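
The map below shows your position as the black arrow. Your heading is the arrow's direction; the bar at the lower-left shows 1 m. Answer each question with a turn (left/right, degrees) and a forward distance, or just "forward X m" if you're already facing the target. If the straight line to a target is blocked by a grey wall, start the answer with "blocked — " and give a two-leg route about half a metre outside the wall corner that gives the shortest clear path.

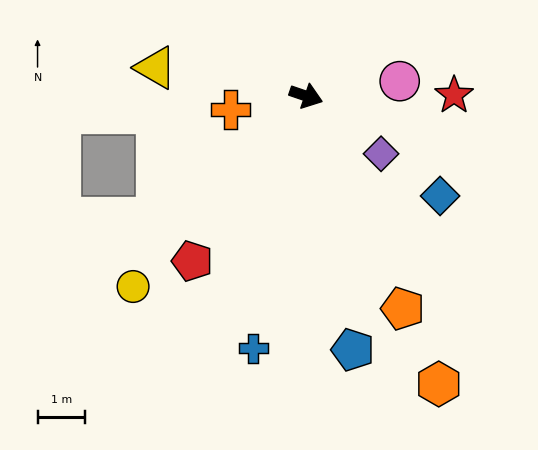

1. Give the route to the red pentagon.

turn right 106°, forward 4.2 m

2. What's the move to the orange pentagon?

turn right 47°, forward 4.9 m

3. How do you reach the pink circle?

turn left 28°, forward 2.0 m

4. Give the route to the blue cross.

turn right 83°, forward 5.4 m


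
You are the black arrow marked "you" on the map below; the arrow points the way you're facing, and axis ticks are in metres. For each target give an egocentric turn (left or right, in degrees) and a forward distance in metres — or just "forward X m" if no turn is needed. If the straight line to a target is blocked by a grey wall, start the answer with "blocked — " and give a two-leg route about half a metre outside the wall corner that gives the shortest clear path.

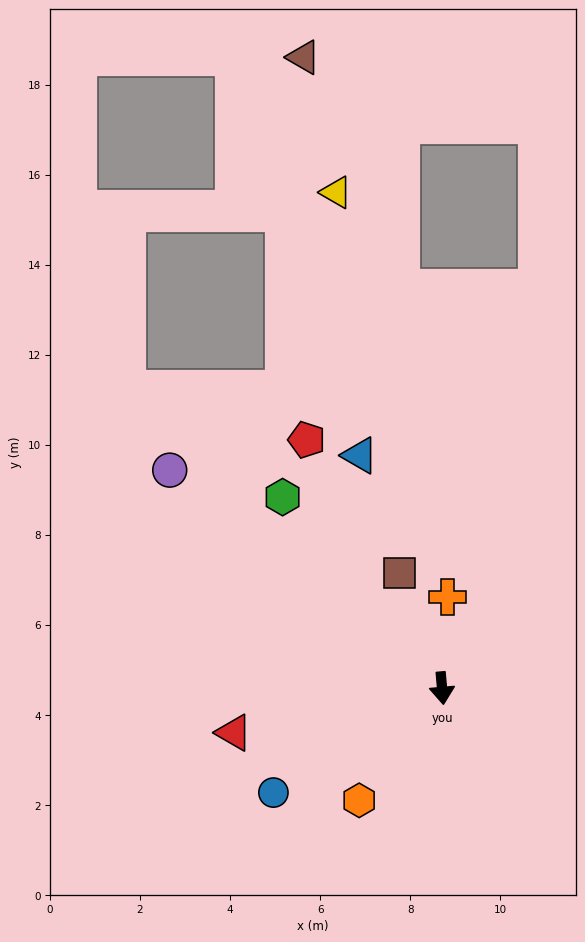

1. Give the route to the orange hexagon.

turn right 41°, forward 3.1 m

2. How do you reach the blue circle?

turn right 63°, forward 4.4 m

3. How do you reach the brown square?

turn right 165°, forward 2.7 m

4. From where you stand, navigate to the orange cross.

turn left 172°, forward 2.0 m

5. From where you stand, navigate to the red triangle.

turn right 83°, forward 4.7 m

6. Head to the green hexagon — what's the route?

turn right 145°, forward 5.5 m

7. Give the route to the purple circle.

turn right 134°, forward 7.7 m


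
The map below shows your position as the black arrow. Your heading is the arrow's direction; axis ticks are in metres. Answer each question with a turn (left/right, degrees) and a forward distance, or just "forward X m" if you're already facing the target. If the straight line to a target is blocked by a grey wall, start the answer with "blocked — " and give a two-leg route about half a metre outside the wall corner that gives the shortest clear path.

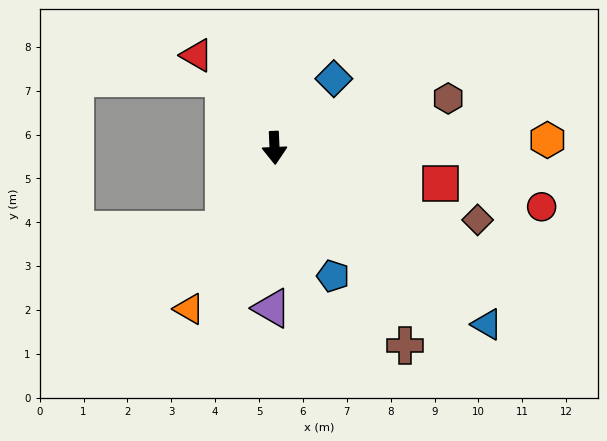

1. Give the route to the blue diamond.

turn left 137°, forward 2.1 m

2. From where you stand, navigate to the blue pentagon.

turn left 22°, forward 3.2 m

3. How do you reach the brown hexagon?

turn left 103°, forward 4.1 m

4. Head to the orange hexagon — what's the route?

turn left 89°, forward 6.2 m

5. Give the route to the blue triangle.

turn left 48°, forward 6.3 m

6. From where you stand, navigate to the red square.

turn left 75°, forward 3.9 m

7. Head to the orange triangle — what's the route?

turn right 30°, forward 4.2 m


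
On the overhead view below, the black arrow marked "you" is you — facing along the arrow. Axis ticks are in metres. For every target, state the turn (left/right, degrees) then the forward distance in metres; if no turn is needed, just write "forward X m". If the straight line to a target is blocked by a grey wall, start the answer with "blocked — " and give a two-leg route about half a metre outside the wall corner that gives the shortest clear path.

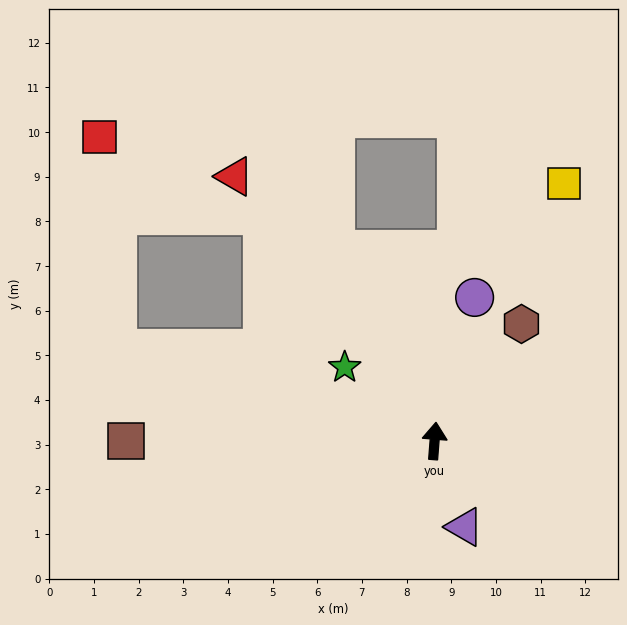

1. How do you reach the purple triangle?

turn right 156°, forward 2.0 m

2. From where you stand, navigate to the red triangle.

turn left 42°, forward 7.4 m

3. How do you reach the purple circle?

turn right 11°, forward 3.3 m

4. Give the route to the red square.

blocked — turn left 78°, forward 7.4 m, then turn right 69°, forward 4.7 m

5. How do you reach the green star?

turn left 55°, forward 2.6 m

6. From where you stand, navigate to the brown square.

turn left 94°, forward 6.9 m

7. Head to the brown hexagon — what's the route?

turn right 32°, forward 3.3 m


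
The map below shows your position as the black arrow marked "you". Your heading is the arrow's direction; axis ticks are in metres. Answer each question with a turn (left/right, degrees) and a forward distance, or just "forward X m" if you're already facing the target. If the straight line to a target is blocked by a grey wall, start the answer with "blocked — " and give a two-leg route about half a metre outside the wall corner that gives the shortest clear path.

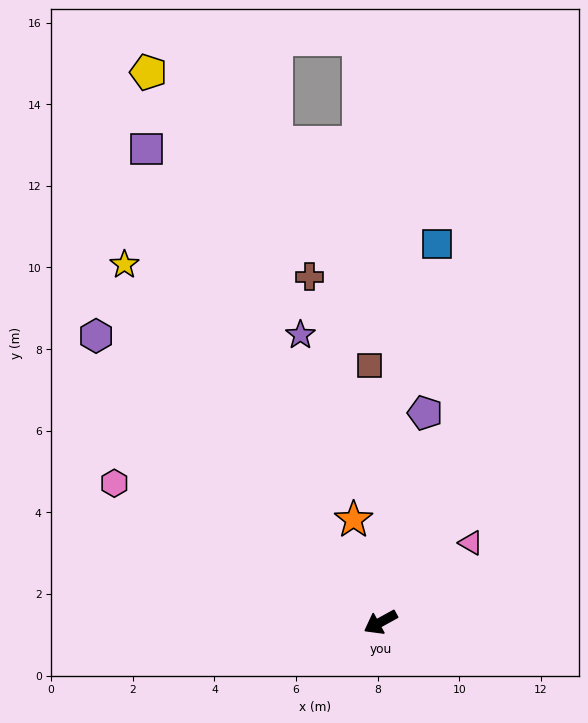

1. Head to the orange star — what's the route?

turn right 104°, forward 2.6 m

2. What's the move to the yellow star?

turn right 83°, forward 10.8 m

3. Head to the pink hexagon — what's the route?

turn right 56°, forward 7.4 m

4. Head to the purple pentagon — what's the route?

turn right 131°, forward 5.2 m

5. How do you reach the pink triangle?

turn right 167°, forward 2.9 m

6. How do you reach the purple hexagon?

turn right 74°, forward 9.9 m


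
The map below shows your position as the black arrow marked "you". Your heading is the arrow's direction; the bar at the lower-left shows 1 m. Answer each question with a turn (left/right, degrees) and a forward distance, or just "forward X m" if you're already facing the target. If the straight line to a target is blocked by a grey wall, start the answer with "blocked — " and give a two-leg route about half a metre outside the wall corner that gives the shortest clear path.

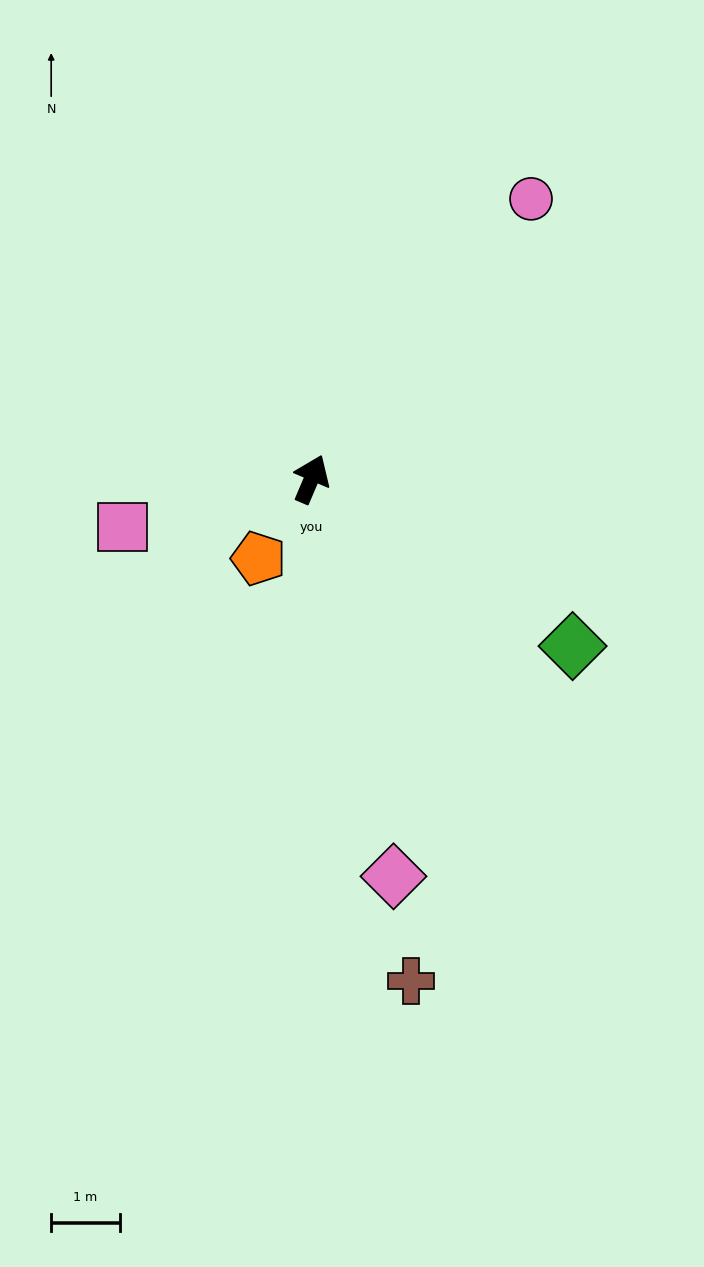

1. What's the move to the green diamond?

turn right 100°, forward 4.5 m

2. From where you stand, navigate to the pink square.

turn left 127°, forward 2.8 m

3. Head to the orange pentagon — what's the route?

turn left 169°, forward 1.4 m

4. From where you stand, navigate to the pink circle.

turn right 15°, forward 5.2 m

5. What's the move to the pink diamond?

turn right 145°, forward 5.9 m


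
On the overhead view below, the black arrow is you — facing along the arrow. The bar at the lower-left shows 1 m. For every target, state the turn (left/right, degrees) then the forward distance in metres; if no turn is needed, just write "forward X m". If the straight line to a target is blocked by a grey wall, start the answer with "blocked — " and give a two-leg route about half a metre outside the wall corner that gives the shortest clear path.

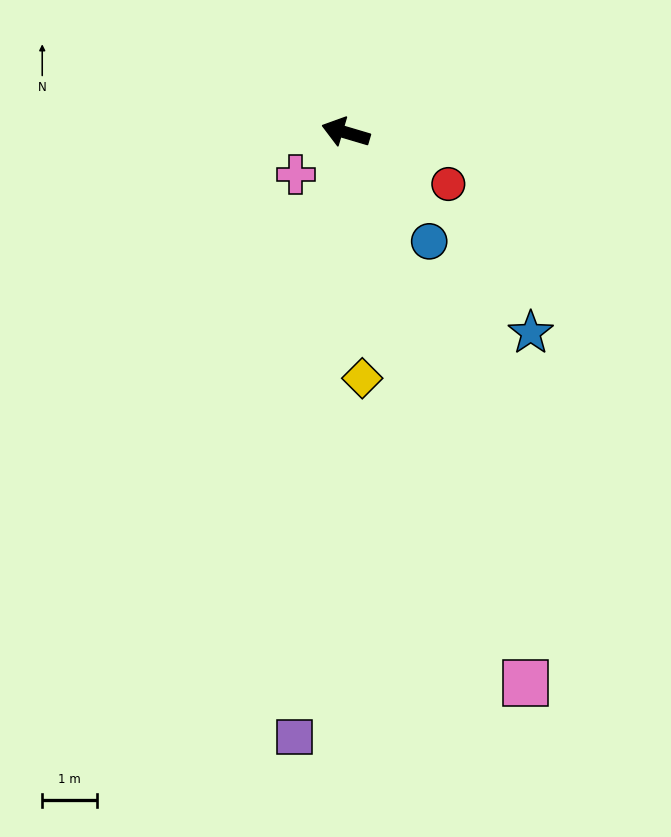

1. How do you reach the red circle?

turn left 170°, forward 2.1 m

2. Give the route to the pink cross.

turn left 56°, forward 1.2 m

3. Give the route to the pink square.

turn left 125°, forward 10.6 m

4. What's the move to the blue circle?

turn left 144°, forward 2.5 m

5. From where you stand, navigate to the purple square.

turn left 102°, forward 11.1 m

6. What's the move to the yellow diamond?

turn left 110°, forward 4.5 m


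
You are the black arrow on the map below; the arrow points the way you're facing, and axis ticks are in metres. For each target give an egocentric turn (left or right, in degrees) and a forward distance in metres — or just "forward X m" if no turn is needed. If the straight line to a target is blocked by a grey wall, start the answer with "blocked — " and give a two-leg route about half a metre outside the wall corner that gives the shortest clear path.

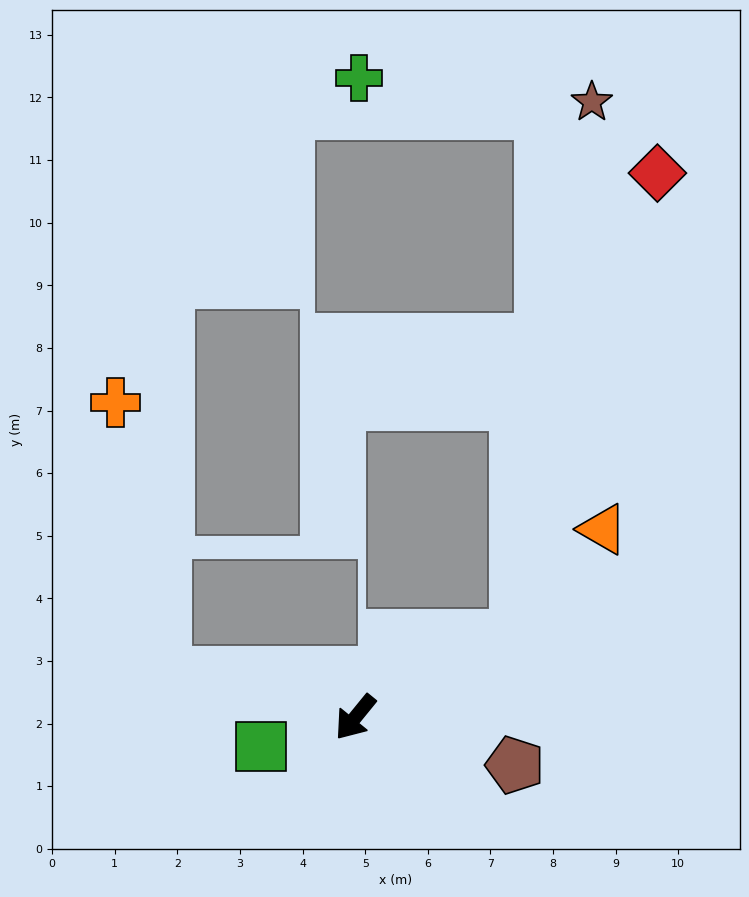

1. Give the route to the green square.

turn right 34°, forward 1.6 m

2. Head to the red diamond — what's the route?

blocked — turn left 156°, forward 2.9 m, then turn left 46°, forward 7.7 m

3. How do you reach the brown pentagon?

turn left 113°, forward 2.7 m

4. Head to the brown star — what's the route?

blocked — turn left 156°, forward 2.9 m, then turn left 55°, forward 8.6 m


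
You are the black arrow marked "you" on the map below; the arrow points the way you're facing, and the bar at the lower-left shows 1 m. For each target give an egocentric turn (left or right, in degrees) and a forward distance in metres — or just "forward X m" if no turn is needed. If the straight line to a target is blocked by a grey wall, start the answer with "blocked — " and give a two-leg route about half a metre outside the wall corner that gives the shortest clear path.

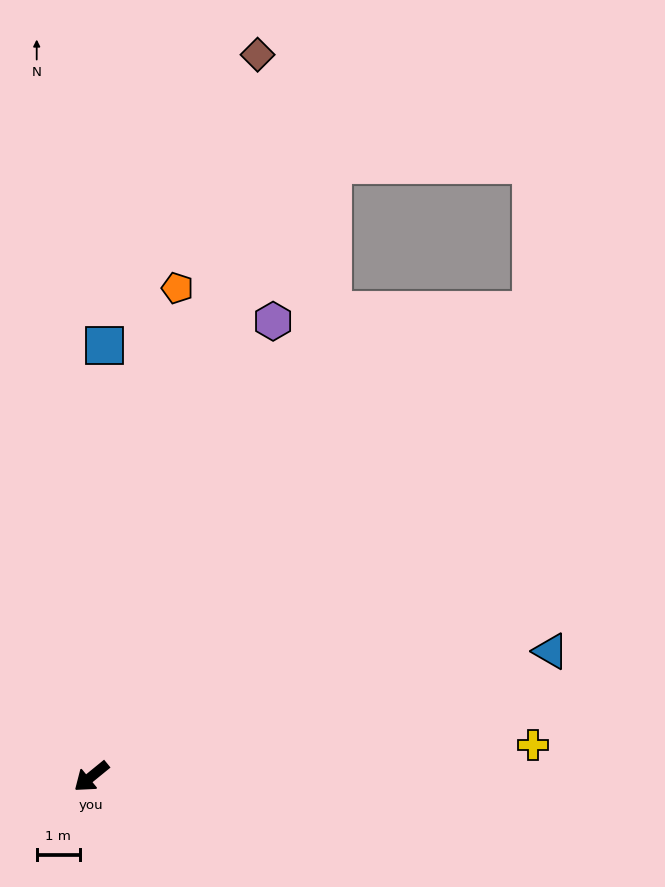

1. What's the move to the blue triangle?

turn left 156°, forward 11.0 m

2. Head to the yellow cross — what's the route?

turn left 145°, forward 10.2 m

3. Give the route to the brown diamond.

turn right 142°, forward 17.1 m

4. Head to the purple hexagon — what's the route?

turn right 151°, forward 11.3 m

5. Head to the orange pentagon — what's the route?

turn right 139°, forward 11.4 m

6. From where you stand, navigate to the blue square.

turn right 131°, forward 9.9 m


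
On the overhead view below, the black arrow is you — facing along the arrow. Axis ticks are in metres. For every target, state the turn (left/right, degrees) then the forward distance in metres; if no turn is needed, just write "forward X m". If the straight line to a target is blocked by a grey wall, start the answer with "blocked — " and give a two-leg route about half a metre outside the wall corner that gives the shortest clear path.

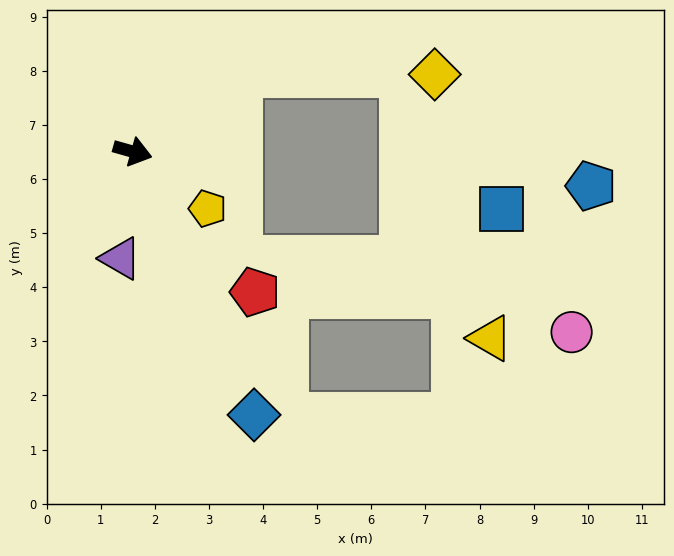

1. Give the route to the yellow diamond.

blocked — turn left 51°, forward 2.4 m, then turn right 35°, forward 3.6 m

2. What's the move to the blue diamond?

turn right 49°, forward 5.4 m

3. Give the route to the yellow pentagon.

turn right 22°, forward 1.7 m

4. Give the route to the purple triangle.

turn right 81°, forward 2.0 m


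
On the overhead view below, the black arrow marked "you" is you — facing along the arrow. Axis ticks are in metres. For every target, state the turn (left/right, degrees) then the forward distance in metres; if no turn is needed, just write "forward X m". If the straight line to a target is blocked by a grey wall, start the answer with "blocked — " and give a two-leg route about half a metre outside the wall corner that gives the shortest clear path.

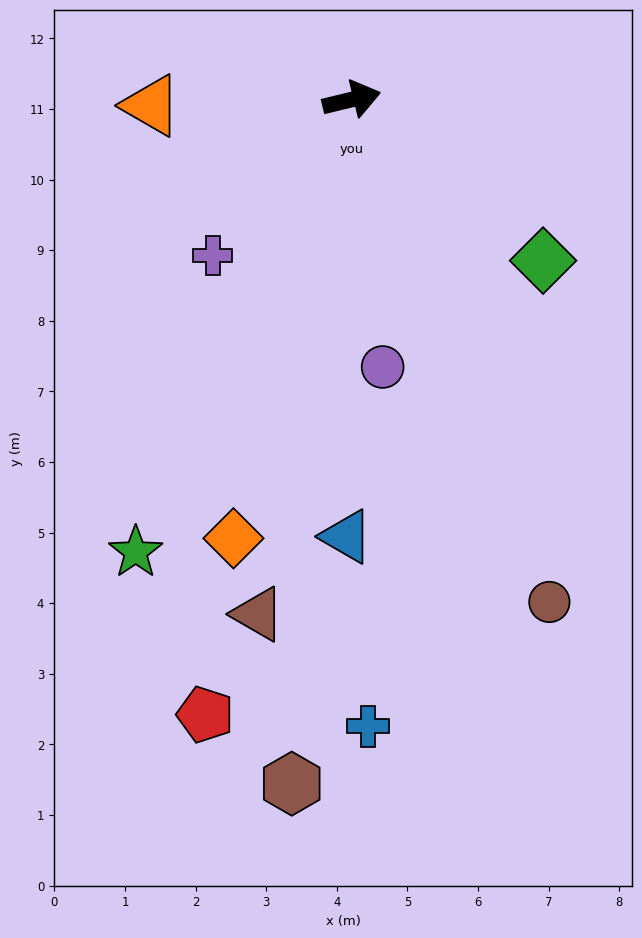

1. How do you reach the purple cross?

turn right 145°, forward 3.0 m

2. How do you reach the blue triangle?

turn right 104°, forward 6.2 m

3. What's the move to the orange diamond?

turn right 119°, forward 6.4 m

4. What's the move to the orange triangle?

turn left 168°, forward 2.8 m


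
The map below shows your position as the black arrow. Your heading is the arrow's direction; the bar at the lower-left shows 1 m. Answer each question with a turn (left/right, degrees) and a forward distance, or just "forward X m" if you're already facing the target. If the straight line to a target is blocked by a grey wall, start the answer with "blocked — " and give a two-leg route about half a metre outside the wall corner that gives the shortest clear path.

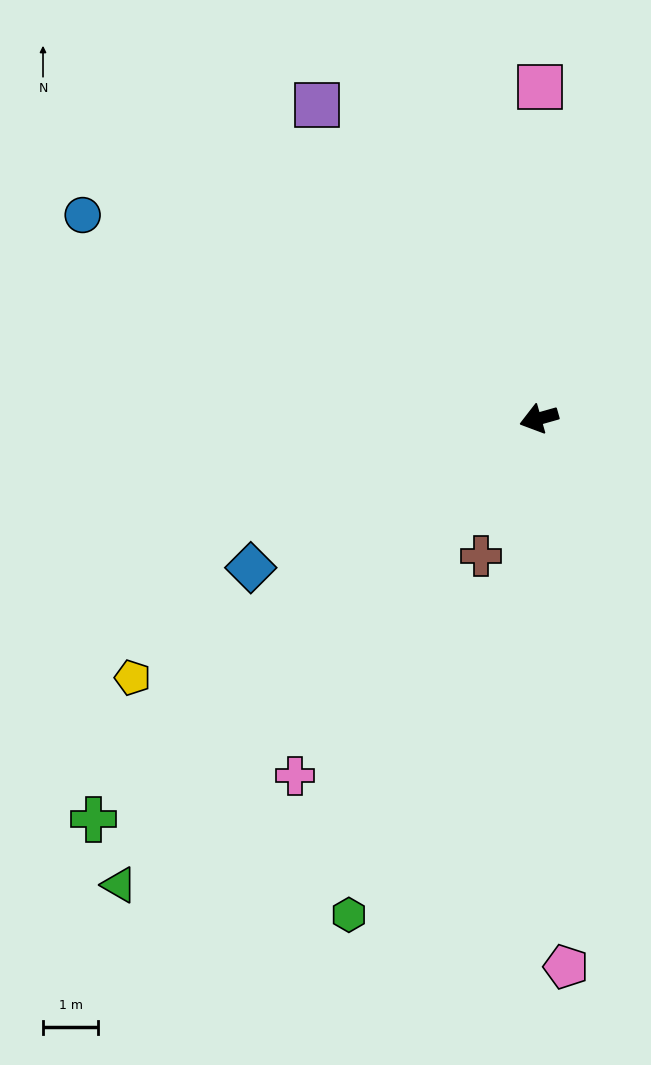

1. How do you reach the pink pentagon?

turn left 77°, forward 10.0 m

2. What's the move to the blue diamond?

turn left 11°, forward 5.9 m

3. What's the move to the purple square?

turn right 71°, forward 7.0 m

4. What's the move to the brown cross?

turn left 51°, forward 2.7 m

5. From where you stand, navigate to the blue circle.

turn right 40°, forward 9.1 m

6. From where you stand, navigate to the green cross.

turn left 26°, forward 10.9 m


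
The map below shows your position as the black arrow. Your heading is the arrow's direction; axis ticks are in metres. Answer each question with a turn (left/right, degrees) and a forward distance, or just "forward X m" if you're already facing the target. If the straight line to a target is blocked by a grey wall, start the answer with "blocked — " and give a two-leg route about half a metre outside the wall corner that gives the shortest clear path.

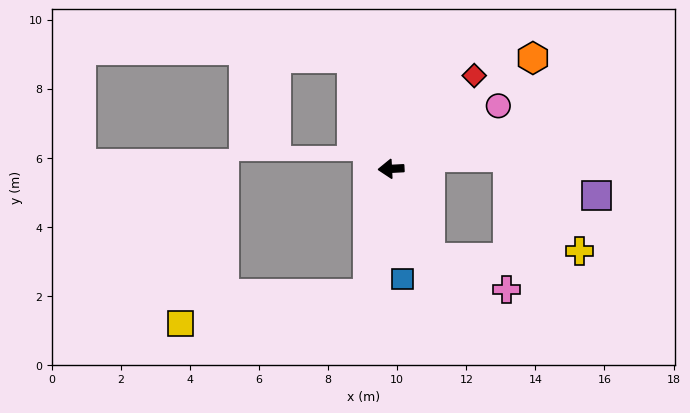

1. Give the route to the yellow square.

blocked — turn left 77°, forward 3.7 m, then turn right 71°, forward 5.5 m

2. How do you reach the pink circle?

turn right 152°, forward 3.6 m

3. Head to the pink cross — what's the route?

blocked — turn left 111°, forward 2.8 m, then turn left 43°, forward 2.4 m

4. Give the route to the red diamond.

turn right 135°, forward 3.6 m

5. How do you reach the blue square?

turn left 93°, forward 3.2 m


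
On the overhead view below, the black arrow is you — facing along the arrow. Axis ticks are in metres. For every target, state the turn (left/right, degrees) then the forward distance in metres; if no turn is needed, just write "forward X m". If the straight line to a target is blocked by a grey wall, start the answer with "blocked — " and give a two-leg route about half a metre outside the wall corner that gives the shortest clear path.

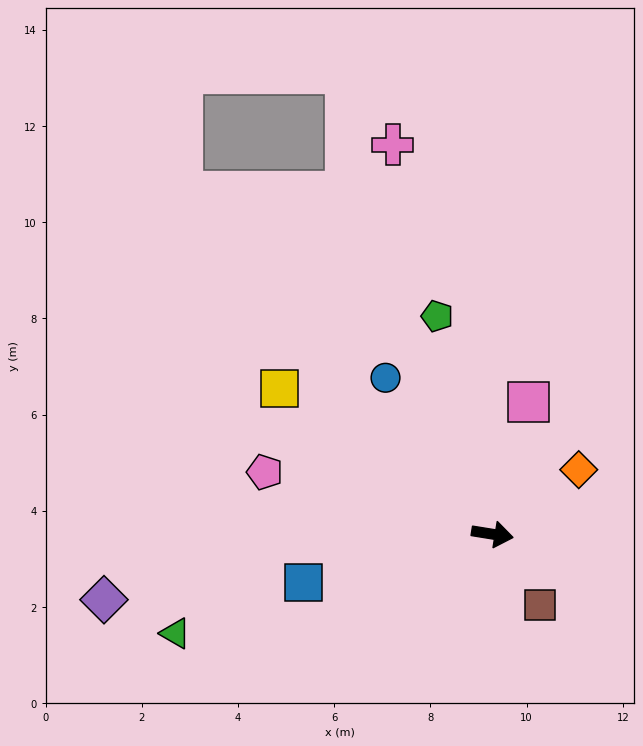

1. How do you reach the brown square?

turn right 47°, forward 1.8 m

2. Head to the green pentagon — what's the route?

turn left 113°, forward 4.7 m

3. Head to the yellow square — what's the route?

turn left 155°, forward 5.4 m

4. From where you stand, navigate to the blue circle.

turn left 134°, forward 3.9 m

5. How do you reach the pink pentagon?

turn left 174°, forward 4.9 m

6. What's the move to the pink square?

turn left 84°, forward 2.8 m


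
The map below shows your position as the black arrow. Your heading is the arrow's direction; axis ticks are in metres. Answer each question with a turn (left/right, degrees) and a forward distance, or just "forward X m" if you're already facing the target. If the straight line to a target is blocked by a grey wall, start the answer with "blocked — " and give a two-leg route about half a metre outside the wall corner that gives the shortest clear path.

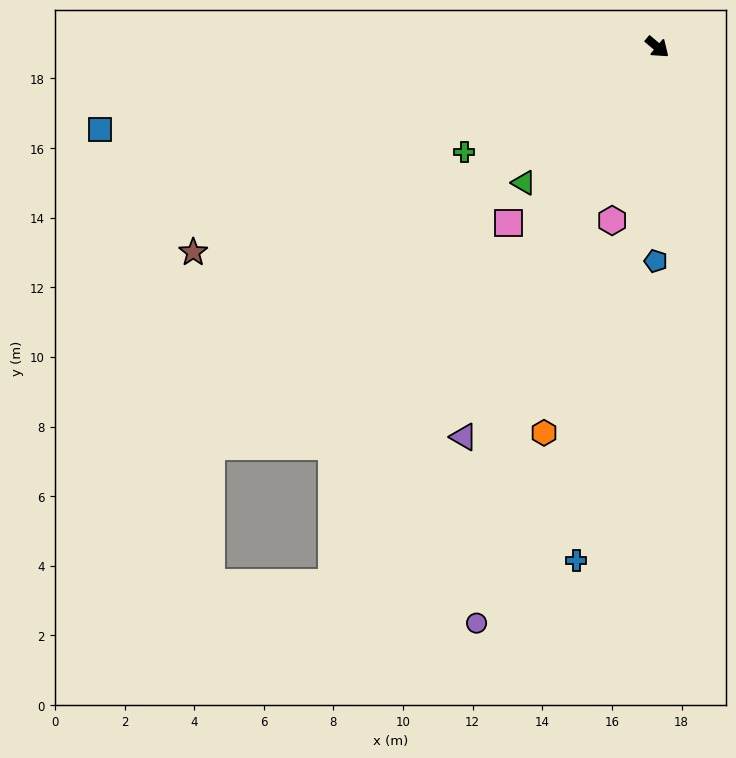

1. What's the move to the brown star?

turn right 116°, forward 14.6 m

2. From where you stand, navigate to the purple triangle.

turn right 76°, forward 12.5 m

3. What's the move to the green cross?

turn right 111°, forward 6.3 m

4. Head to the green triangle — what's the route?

turn right 94°, forward 5.5 m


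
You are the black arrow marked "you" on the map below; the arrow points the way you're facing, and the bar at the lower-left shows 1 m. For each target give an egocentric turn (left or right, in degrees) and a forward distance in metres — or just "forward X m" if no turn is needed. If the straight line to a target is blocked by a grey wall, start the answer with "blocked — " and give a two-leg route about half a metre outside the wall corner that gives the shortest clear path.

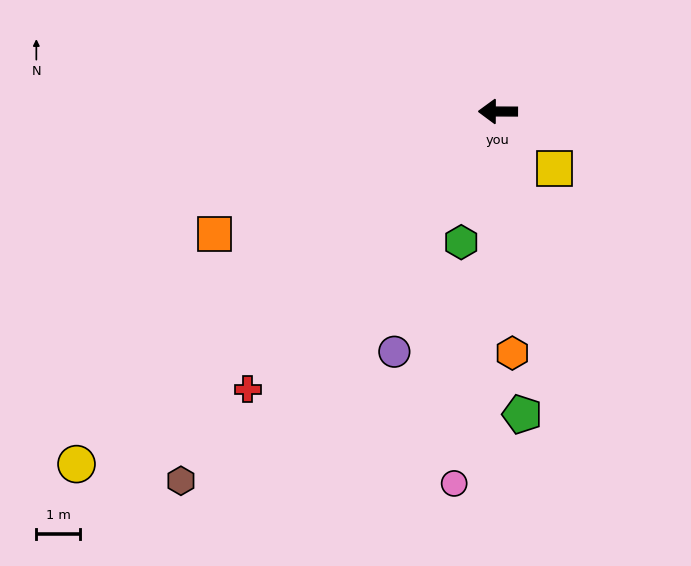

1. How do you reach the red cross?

turn left 48°, forward 8.6 m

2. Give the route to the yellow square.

turn left 135°, forward 1.8 m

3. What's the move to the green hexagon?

turn left 75°, forward 3.1 m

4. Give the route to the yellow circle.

turn left 40°, forward 12.6 m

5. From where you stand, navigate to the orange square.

turn left 24°, forward 7.1 m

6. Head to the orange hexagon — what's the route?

turn left 94°, forward 5.6 m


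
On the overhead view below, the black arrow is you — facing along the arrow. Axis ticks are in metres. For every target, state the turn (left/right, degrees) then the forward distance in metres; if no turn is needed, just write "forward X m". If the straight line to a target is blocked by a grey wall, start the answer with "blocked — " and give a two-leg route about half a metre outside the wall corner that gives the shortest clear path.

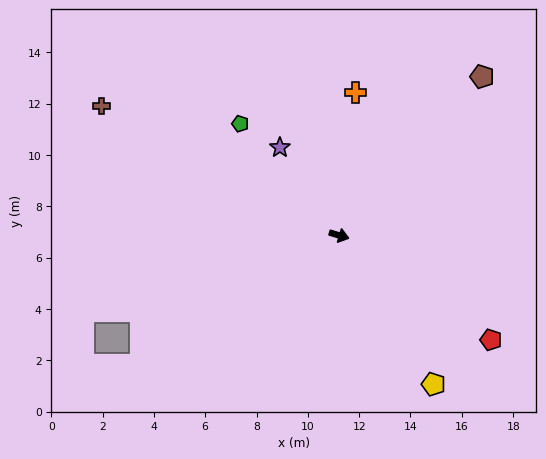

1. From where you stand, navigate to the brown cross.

turn left 168°, forward 10.5 m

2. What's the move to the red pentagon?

turn right 18°, forward 7.2 m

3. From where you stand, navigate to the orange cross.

turn left 100°, forward 5.6 m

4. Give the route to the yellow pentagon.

turn right 41°, forward 6.9 m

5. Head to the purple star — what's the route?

turn left 141°, forward 4.1 m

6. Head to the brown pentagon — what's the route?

turn left 65°, forward 8.3 m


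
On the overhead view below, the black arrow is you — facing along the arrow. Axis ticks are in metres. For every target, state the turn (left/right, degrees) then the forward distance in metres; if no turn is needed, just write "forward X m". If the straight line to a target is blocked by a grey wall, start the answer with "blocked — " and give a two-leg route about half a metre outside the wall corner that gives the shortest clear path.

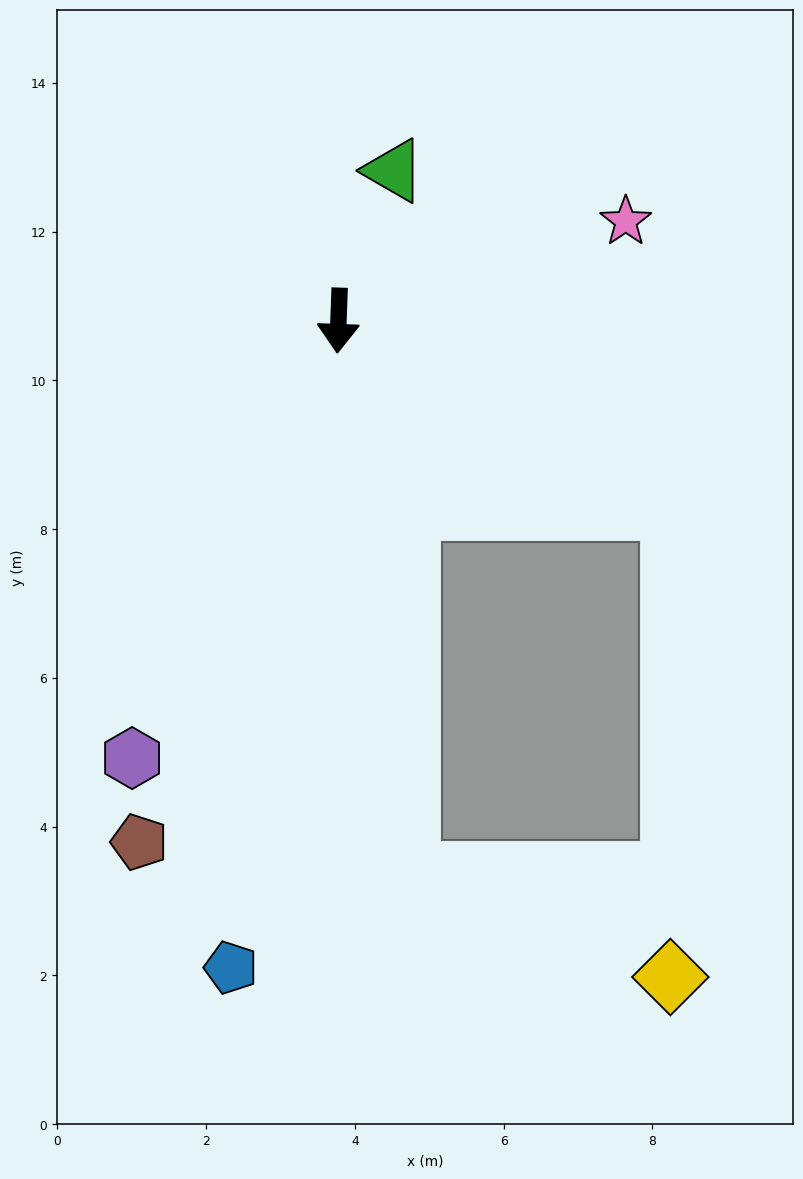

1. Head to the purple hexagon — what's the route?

turn right 23°, forward 6.5 m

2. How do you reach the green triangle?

turn left 162°, forward 2.1 m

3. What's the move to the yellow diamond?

blocked — turn left 9°, forward 7.5 m, then turn left 61°, forward 3.8 m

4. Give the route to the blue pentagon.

turn right 7°, forward 8.8 m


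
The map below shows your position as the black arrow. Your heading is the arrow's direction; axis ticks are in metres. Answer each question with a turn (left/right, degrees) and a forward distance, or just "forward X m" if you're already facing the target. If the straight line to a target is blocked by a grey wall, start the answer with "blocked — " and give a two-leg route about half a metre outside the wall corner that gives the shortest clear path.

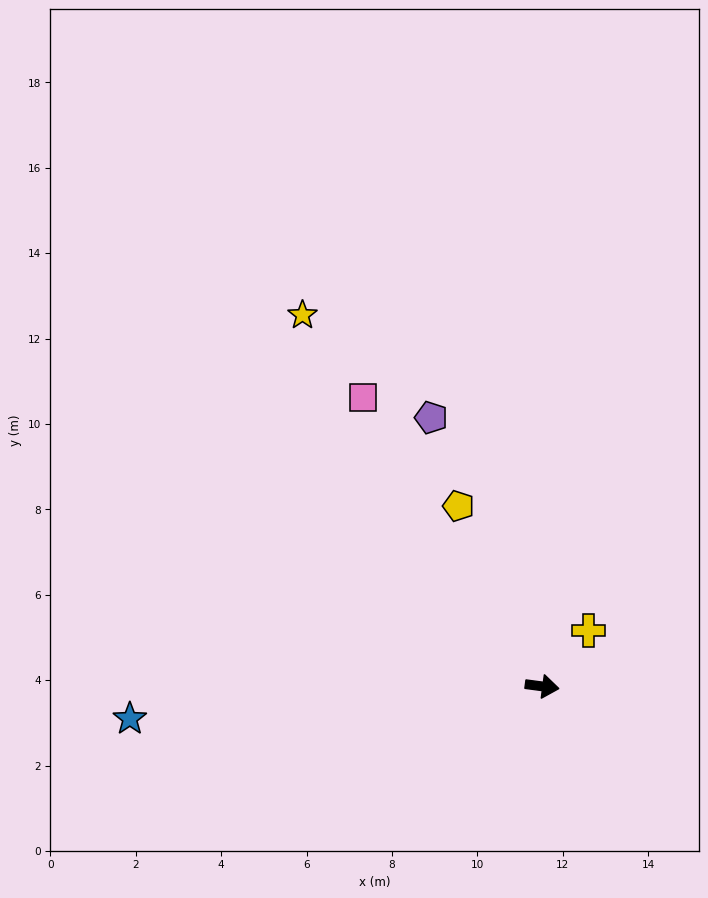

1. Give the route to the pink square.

turn left 129°, forward 8.0 m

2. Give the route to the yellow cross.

turn left 58°, forward 1.7 m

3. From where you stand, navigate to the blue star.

turn right 168°, forward 9.7 m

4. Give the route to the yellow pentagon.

turn left 122°, forward 4.7 m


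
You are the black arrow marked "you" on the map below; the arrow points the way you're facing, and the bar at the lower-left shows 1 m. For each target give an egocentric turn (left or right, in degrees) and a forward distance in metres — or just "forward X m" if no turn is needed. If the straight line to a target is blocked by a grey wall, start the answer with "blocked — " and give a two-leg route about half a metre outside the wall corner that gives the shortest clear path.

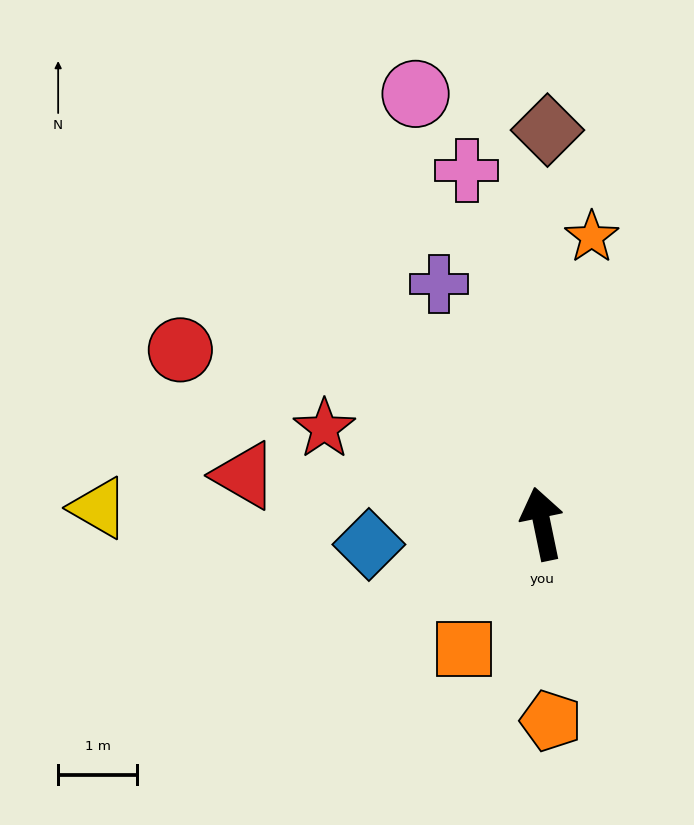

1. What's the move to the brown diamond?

turn right 12°, forward 5.0 m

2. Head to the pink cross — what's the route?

forward 4.6 m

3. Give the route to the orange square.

turn left 136°, forward 1.9 m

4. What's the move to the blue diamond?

turn left 85°, forward 2.2 m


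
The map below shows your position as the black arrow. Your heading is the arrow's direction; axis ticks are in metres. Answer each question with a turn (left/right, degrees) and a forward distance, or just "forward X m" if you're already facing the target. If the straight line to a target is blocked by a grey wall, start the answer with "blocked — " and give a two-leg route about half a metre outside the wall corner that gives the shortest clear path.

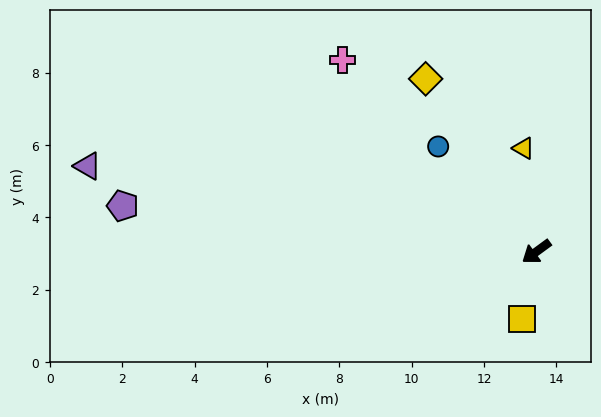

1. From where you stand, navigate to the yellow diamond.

turn right 94°, forward 5.7 m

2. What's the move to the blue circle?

turn right 83°, forward 4.0 m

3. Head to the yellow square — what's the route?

turn left 42°, forward 1.9 m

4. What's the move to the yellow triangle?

turn right 119°, forward 2.9 m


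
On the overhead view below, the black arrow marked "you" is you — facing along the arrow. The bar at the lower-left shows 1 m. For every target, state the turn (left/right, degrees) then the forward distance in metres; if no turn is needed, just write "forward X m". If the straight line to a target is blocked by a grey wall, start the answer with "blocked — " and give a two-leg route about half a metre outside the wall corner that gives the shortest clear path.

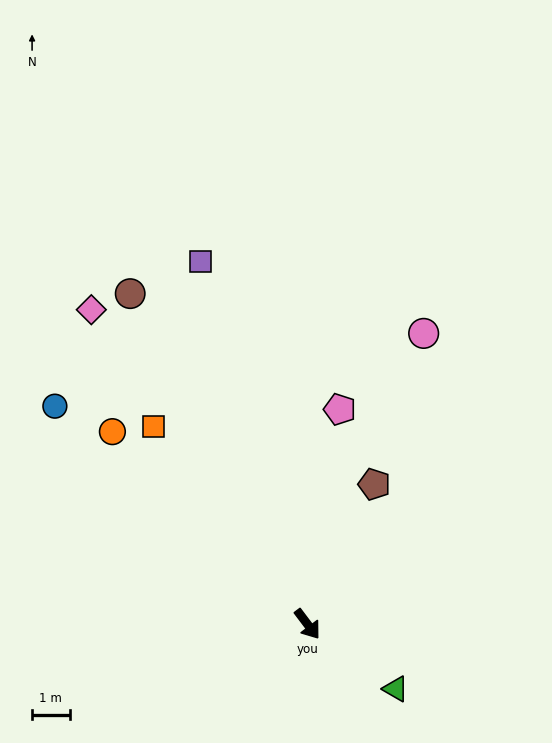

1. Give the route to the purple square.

turn left 159°, forward 10.0 m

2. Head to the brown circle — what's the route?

turn left 171°, forward 10.0 m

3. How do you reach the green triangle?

turn left 17°, forward 2.9 m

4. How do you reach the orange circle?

turn right 172°, forward 7.3 m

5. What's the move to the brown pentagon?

turn left 117°, forward 4.1 m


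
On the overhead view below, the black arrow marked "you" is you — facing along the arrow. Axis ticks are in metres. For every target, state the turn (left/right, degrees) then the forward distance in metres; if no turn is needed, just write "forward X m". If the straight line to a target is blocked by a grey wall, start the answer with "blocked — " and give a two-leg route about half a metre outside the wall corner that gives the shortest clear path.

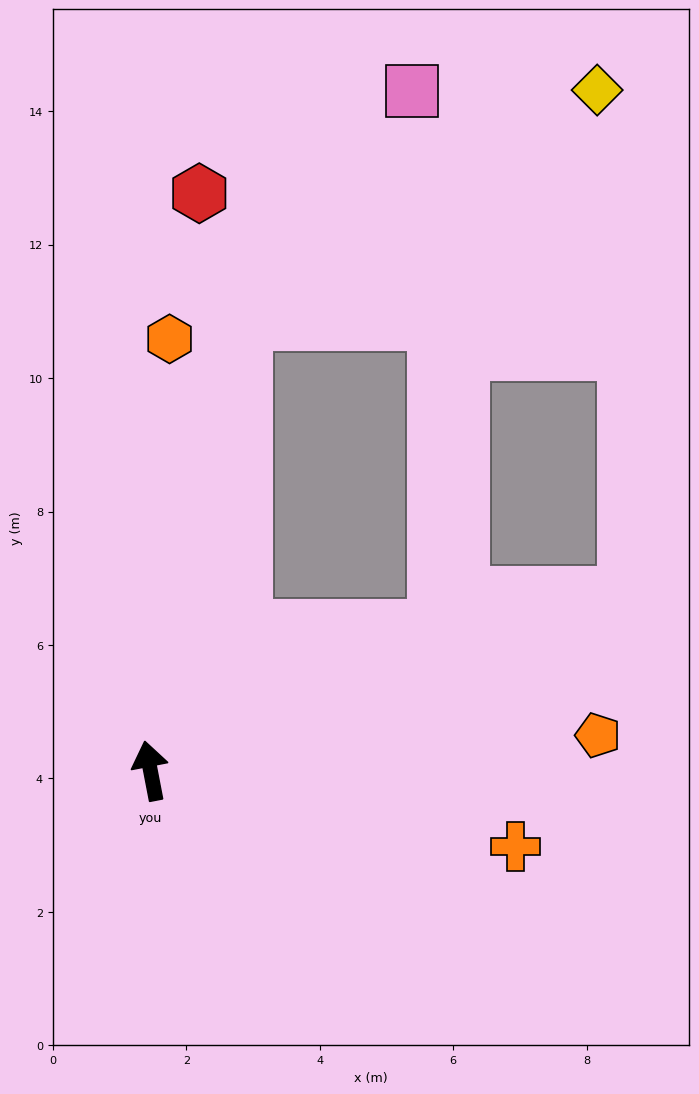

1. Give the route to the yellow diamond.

blocked — turn right 23°, forward 6.9 m, then turn right 45°, forward 6.3 m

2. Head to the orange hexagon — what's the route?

turn right 13°, forward 6.5 m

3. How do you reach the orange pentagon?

turn right 96°, forward 6.7 m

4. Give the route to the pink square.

blocked — turn right 23°, forward 6.9 m, then turn right 24°, forward 4.3 m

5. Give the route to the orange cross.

turn right 113°, forward 5.6 m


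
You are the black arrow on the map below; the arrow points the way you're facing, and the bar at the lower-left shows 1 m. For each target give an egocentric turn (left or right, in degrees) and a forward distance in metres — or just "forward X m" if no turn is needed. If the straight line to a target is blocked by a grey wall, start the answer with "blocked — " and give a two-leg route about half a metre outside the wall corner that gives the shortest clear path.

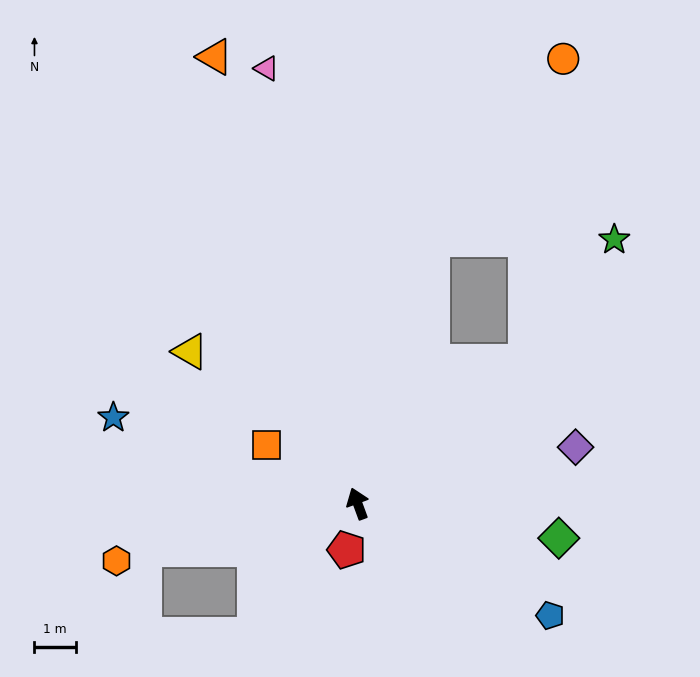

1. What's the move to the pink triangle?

turn right 8°, forward 10.8 m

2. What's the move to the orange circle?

blocked — turn right 36°, forward 6.7 m, then turn right 20°, forward 5.4 m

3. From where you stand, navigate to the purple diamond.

turn right 96°, forward 5.5 m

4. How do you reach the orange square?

turn left 37°, forward 2.6 m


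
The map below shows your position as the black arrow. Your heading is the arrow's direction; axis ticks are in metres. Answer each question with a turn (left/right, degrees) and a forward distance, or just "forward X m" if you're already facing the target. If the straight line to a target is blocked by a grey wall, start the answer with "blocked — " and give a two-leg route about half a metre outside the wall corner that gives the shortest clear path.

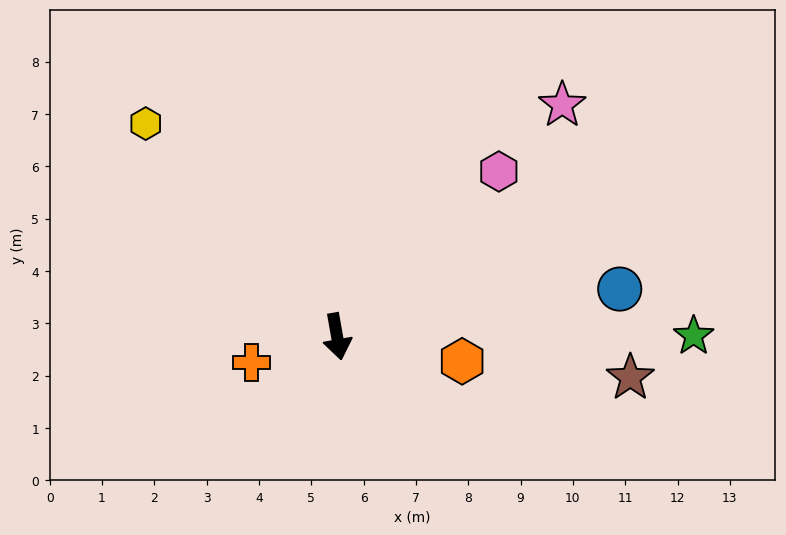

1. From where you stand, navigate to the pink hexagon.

turn left 126°, forward 4.4 m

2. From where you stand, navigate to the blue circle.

turn left 90°, forward 5.5 m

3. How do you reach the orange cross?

turn right 83°, forward 1.7 m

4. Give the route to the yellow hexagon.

turn right 148°, forward 5.5 m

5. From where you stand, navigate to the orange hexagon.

turn left 69°, forward 2.4 m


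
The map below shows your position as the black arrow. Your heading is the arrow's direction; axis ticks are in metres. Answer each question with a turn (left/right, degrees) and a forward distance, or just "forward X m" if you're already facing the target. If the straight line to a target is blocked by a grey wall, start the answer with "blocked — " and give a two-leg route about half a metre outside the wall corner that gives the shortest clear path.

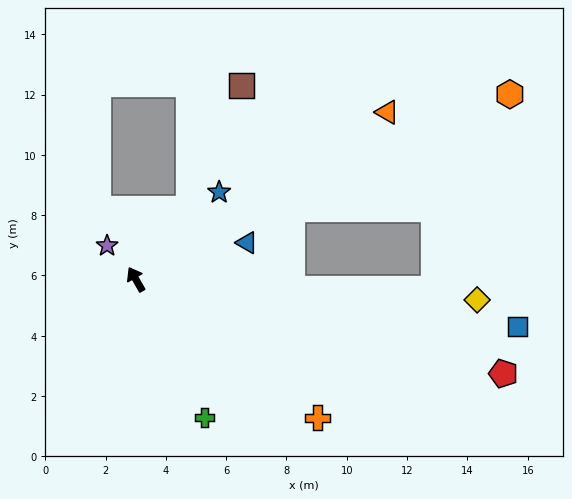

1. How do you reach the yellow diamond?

turn right 123°, forward 11.3 m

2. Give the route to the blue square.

turn right 127°, forward 12.7 m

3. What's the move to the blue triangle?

turn right 102°, forward 3.9 m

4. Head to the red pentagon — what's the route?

turn right 134°, forward 12.6 m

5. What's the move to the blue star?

turn right 74°, forward 4.0 m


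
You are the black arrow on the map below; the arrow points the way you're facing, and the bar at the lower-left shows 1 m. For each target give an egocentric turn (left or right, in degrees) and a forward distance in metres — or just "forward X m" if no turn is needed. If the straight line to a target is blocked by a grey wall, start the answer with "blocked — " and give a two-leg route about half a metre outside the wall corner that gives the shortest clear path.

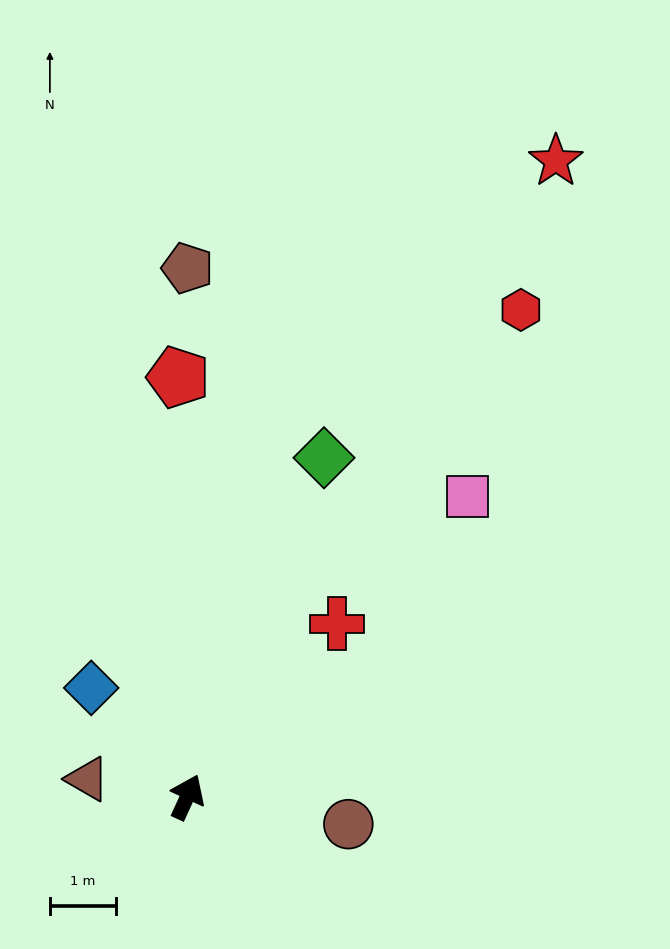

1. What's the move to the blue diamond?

turn left 66°, forward 2.2 m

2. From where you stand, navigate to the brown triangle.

turn left 104°, forward 1.5 m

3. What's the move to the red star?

turn right 6°, forward 11.2 m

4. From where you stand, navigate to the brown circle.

turn right 75°, forward 2.5 m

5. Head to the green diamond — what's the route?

turn left 3°, forward 5.6 m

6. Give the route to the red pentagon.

turn left 26°, forward 6.4 m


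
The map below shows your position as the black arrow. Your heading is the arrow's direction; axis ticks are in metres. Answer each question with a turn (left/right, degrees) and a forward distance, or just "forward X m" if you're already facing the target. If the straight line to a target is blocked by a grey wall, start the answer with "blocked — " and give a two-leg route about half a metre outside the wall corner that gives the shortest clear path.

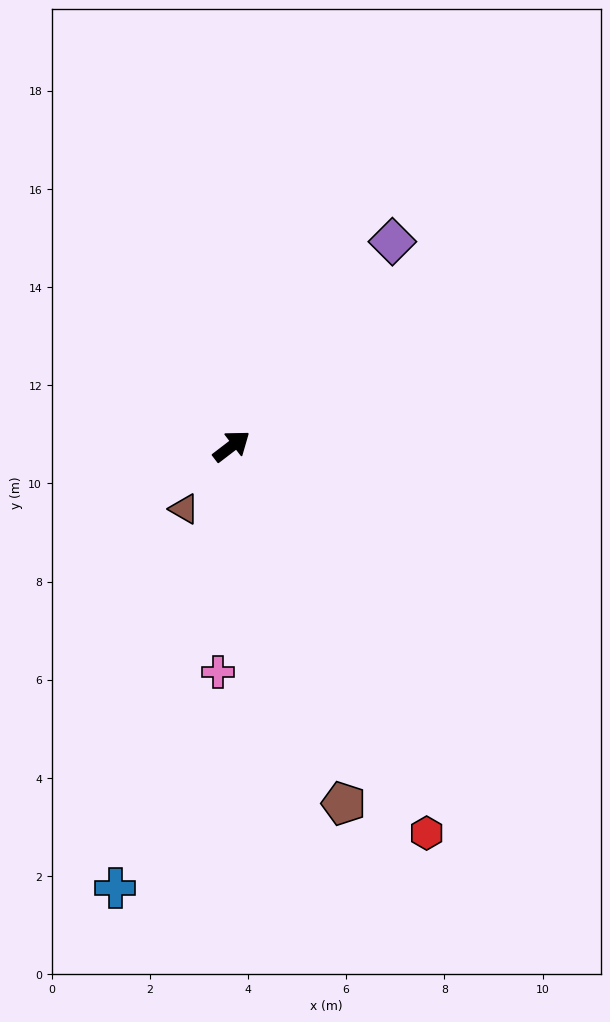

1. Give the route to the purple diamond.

turn left 14°, forward 5.3 m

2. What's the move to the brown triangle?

turn right 165°, forward 1.6 m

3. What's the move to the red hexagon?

turn right 101°, forward 8.8 m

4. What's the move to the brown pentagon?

turn right 110°, forward 7.6 m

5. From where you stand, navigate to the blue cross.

turn right 142°, forward 9.3 m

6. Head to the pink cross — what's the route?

turn right 131°, forward 4.6 m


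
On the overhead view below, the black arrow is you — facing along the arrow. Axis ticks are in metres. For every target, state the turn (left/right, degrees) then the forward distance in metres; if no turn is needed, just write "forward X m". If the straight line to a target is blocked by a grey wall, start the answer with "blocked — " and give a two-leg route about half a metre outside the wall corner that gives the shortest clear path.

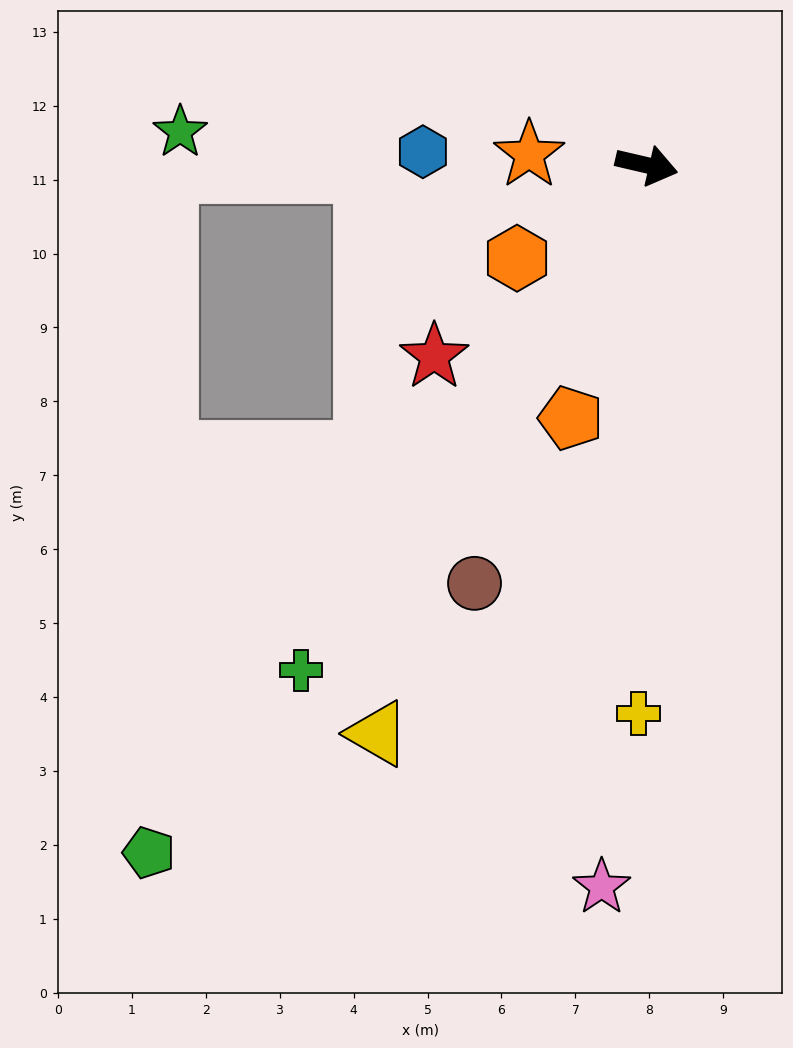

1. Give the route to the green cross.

turn right 111°, forward 8.3 m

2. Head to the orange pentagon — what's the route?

turn right 94°, forward 3.6 m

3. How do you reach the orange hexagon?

turn right 131°, forward 2.2 m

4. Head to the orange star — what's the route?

turn right 172°, forward 1.6 m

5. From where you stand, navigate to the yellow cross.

turn right 78°, forward 7.4 m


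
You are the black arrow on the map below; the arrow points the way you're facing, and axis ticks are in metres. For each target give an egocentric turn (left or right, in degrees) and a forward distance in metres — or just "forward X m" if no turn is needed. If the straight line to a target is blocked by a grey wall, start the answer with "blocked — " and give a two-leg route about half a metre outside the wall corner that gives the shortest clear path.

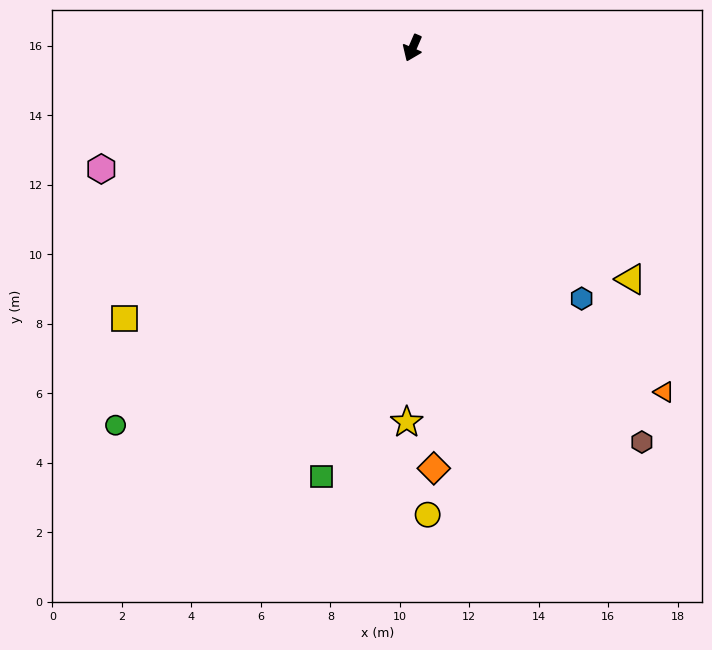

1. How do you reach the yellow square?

turn right 23°, forward 11.4 m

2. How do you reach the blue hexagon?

turn left 57°, forward 8.7 m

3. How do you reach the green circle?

turn right 15°, forward 13.8 m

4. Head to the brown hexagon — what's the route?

turn left 54°, forward 13.1 m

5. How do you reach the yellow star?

turn left 22°, forward 10.8 m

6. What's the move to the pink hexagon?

turn right 45°, forward 9.6 m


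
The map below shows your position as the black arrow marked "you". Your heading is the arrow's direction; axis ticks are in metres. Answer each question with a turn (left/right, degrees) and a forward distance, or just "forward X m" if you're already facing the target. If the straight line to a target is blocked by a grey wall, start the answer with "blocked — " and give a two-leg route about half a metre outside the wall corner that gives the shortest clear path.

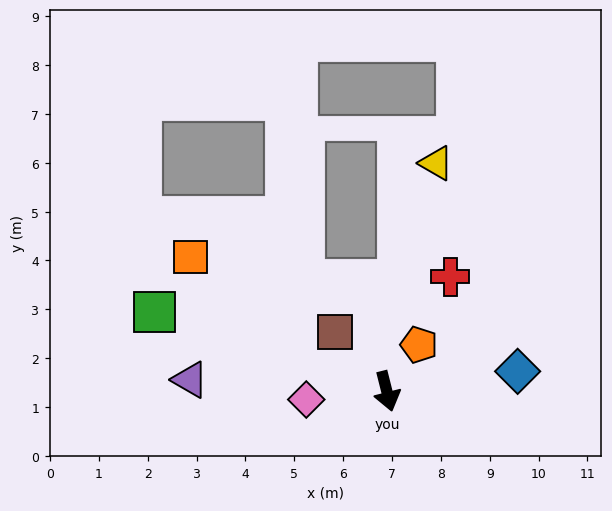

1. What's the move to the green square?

turn right 123°, forward 5.0 m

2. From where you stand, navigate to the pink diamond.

turn right 98°, forward 1.7 m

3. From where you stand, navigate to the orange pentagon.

turn left 131°, forward 1.2 m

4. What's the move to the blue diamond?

turn left 85°, forward 2.7 m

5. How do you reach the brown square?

turn right 153°, forward 1.6 m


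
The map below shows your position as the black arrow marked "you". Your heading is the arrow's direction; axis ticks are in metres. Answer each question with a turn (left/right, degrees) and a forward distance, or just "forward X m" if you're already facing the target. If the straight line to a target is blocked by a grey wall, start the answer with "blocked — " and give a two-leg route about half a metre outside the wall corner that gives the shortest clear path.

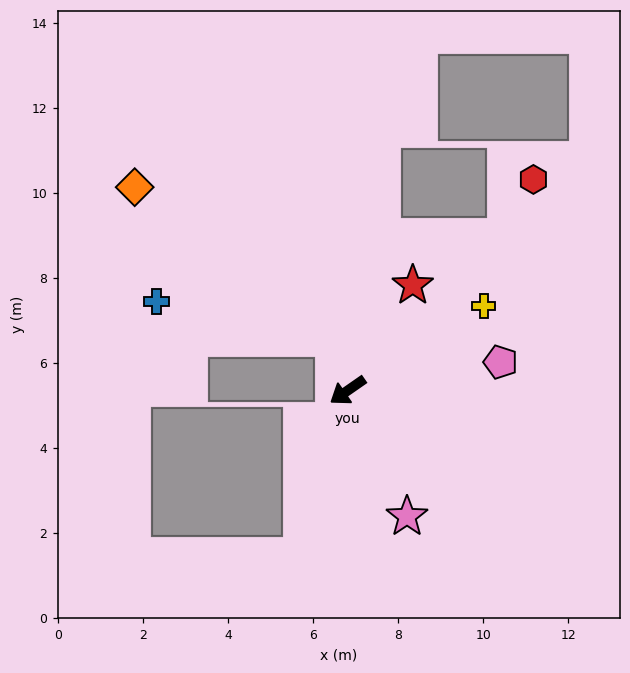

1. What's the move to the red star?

turn right 157°, forward 2.9 m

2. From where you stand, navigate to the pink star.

turn left 80°, forward 3.3 m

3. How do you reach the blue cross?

blocked — turn right 109°, forward 1.3 m, then turn left 62°, forward 4.2 m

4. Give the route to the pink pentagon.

turn left 156°, forward 3.7 m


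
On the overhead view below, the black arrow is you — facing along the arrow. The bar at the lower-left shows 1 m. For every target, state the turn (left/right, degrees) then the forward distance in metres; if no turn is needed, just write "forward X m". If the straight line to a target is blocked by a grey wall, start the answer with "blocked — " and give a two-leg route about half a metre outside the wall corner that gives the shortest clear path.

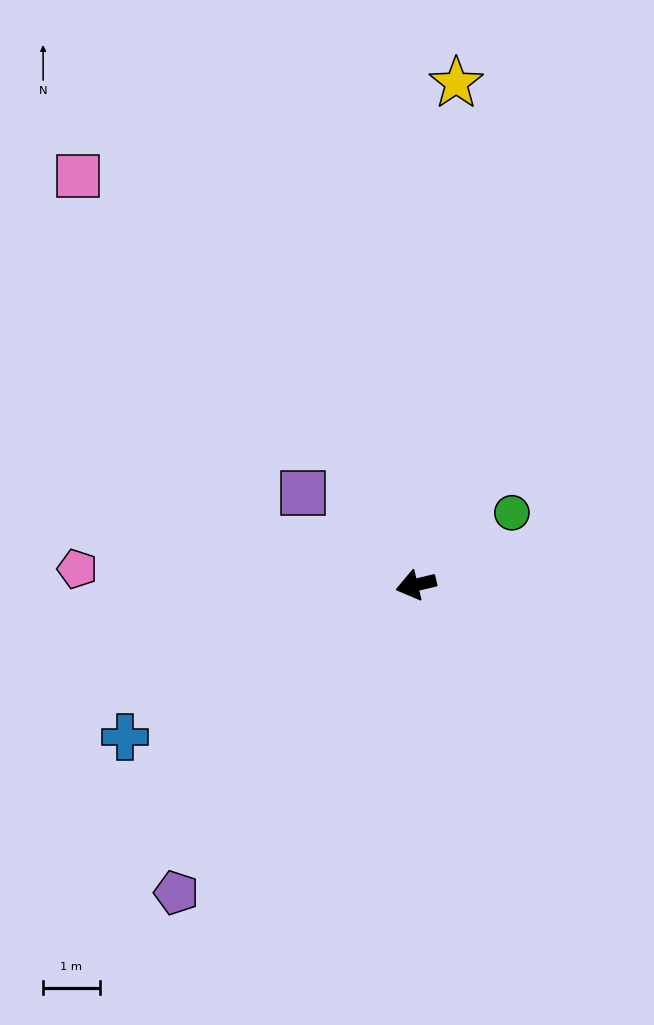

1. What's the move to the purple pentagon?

turn left 39°, forward 6.9 m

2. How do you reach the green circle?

turn right 156°, forward 2.1 m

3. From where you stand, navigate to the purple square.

turn right 52°, forward 2.6 m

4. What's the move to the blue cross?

turn left 14°, forward 5.8 m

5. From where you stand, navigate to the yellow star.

turn right 108°, forward 8.9 m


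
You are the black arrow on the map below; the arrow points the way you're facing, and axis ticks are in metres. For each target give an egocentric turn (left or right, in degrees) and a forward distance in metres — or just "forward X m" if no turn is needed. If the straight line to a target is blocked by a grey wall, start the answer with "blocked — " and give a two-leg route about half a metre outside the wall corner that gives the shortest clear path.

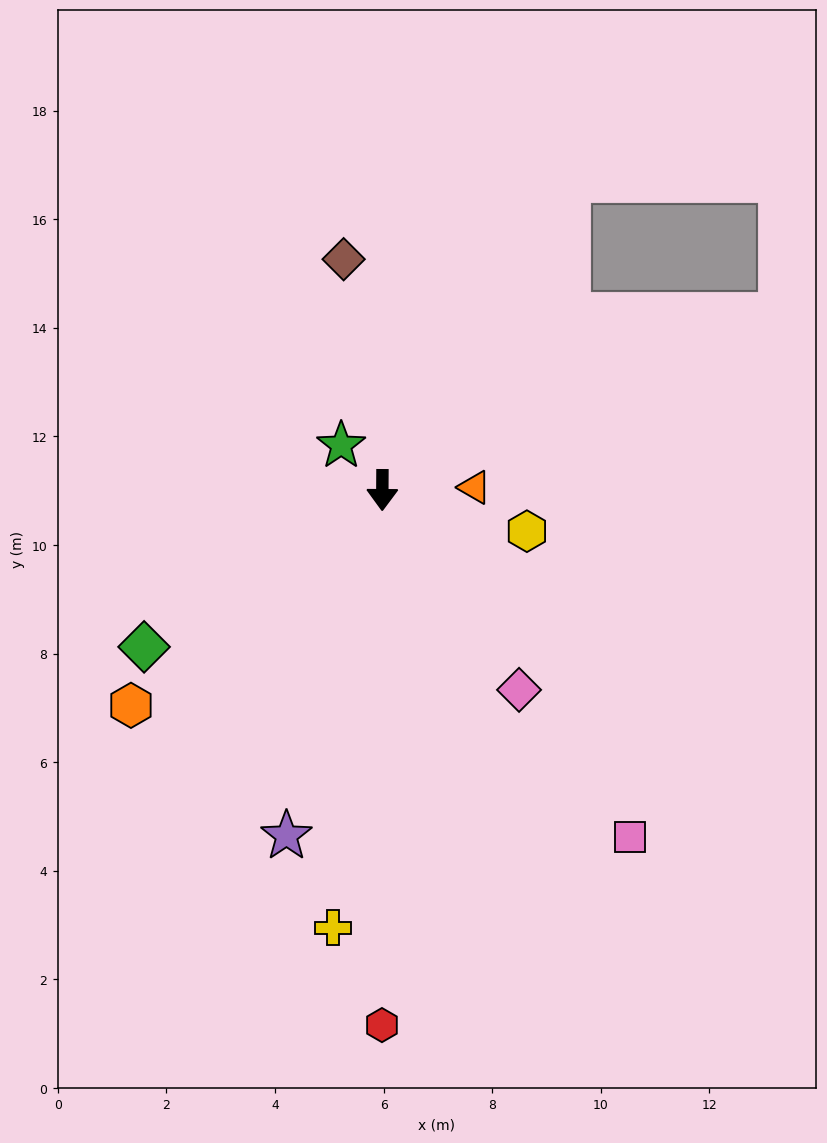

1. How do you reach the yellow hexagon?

turn left 74°, forward 2.8 m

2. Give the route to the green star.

turn right 137°, forward 1.1 m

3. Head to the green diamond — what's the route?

turn right 56°, forward 5.3 m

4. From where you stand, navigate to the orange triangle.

turn left 92°, forward 1.7 m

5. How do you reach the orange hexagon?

turn right 49°, forward 6.1 m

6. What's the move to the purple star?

turn right 15°, forward 6.6 m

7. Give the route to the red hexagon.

forward 9.9 m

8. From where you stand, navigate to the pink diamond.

turn left 35°, forward 4.5 m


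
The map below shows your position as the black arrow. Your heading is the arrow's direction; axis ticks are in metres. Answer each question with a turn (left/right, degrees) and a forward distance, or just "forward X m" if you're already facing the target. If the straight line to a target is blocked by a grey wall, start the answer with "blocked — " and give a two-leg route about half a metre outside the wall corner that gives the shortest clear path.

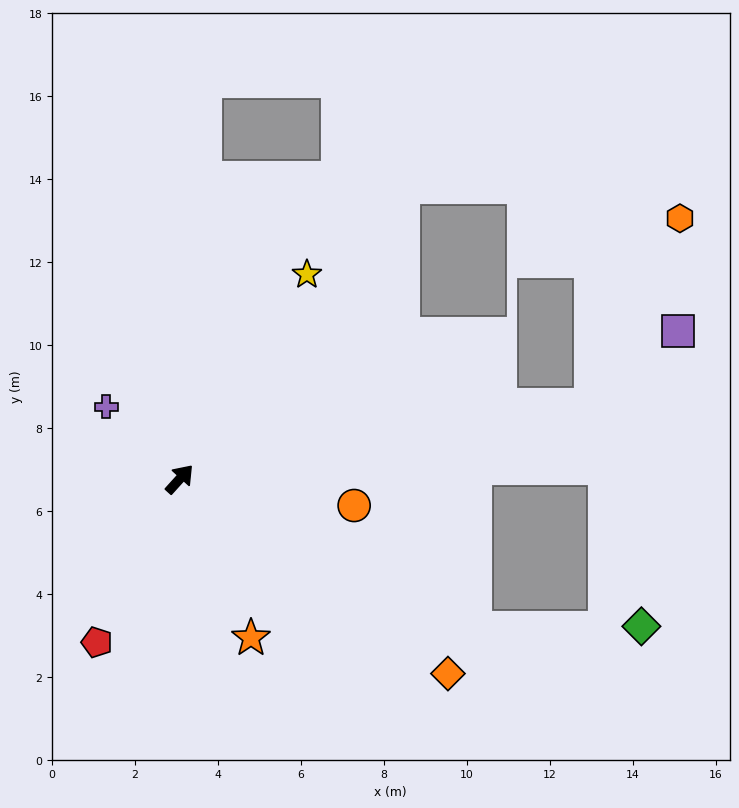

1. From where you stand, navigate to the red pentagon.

turn right 165°, forward 4.4 m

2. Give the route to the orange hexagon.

blocked — turn right 38°, forward 10.1 m, then turn left 55°, forward 5.0 m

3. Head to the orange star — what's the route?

turn right 114°, forward 4.2 m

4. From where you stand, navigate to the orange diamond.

turn right 84°, forward 8.0 m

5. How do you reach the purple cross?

turn left 88°, forward 2.5 m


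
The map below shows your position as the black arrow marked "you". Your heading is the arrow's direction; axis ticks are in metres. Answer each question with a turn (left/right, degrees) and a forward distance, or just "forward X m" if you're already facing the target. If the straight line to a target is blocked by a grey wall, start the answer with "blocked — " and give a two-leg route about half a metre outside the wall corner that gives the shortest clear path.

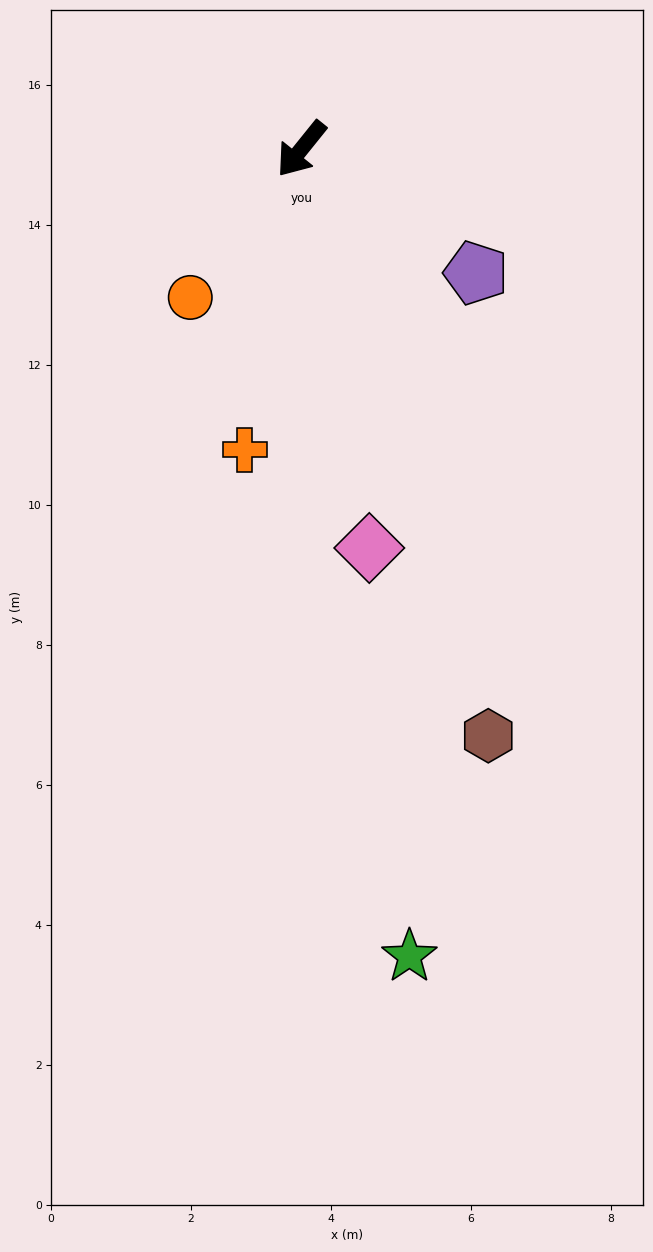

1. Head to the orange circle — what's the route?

turn left 2°, forward 2.6 m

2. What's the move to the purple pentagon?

turn left 93°, forward 3.1 m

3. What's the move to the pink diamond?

turn left 49°, forward 5.8 m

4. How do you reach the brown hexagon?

turn left 57°, forward 8.8 m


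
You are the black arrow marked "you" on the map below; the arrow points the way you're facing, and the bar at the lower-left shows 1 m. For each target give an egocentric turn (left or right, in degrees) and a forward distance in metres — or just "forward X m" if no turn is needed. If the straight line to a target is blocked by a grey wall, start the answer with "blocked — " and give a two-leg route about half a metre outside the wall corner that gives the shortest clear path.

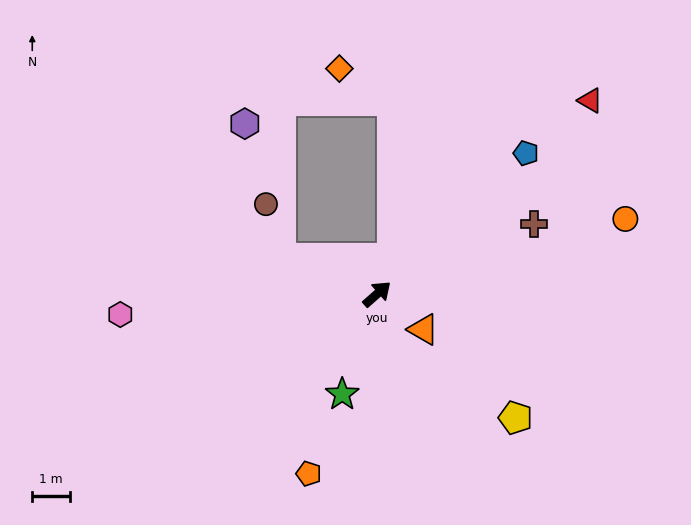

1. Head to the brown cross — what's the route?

turn right 17°, forward 4.6 m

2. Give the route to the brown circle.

blocked — turn left 118°, forward 2.8 m, then turn right 55°, forward 1.5 m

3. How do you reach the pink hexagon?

turn left 143°, forward 6.9 m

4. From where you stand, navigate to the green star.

turn right 151°, forward 2.8 m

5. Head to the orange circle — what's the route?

turn right 25°, forward 6.9 m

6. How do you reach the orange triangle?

turn right 79°, forward 1.6 m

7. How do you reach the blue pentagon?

forward 5.5 m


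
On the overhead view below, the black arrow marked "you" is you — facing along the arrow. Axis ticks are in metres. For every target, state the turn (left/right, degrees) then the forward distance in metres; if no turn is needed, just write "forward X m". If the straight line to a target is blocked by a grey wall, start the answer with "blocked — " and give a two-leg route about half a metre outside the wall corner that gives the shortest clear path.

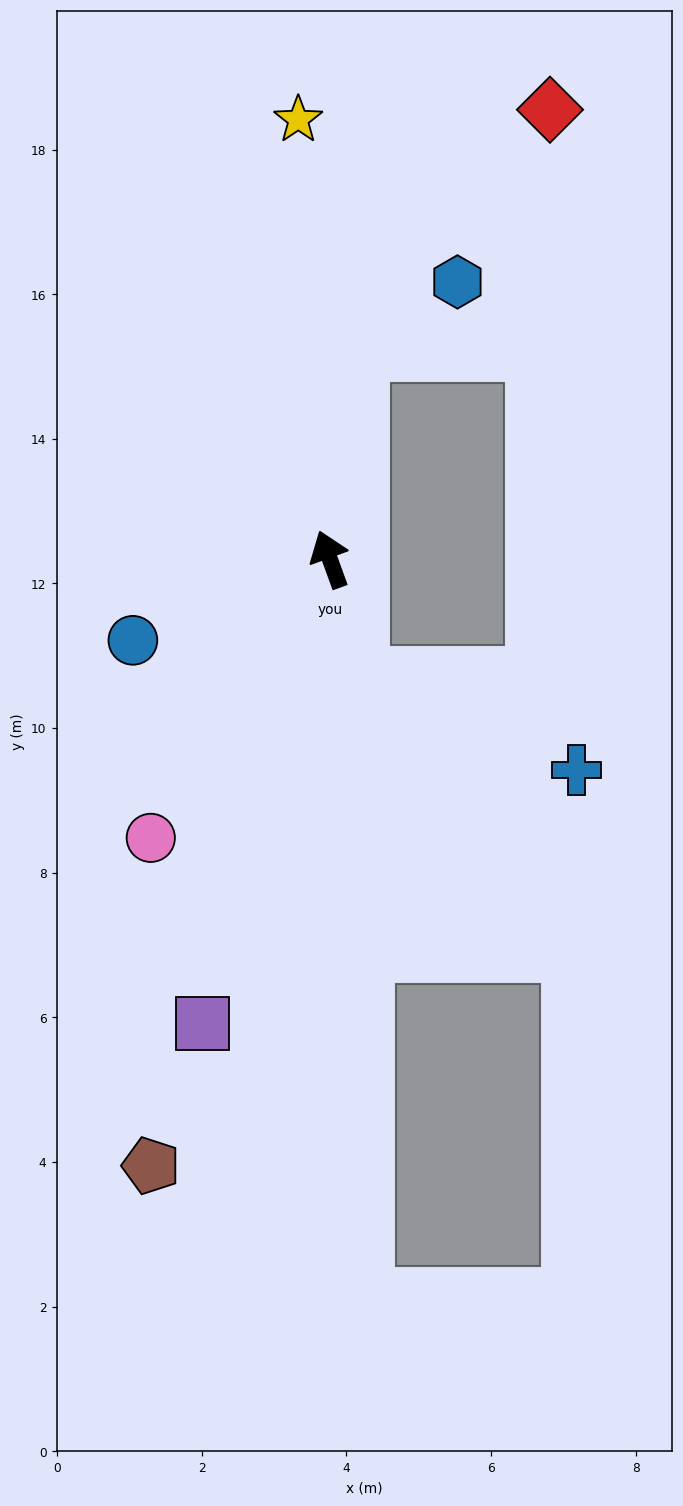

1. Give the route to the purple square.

turn left 145°, forward 6.7 m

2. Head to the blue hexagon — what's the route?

blocked — turn right 28°, forward 2.9 m, then turn right 47°, forward 1.7 m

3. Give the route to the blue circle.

turn left 92°, forward 2.9 m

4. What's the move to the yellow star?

turn right 16°, forward 6.1 m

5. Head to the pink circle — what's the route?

turn left 127°, forward 4.6 m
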